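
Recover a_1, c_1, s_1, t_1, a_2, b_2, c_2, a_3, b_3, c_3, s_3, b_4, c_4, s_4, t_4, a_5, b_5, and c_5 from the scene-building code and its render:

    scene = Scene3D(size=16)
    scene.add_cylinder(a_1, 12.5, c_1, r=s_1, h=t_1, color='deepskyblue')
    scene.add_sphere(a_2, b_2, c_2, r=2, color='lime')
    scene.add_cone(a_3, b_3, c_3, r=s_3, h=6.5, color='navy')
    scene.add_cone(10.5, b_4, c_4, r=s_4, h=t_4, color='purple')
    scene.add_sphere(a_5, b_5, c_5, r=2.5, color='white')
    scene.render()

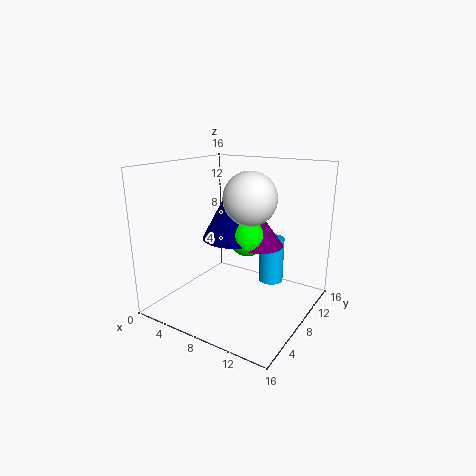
a_1 = 10; c_1 = 1.5; s_1 = 1.5; t_1 = 5.5; a_2 = 9.5; b_2 = 7.5; c_2 = 8.5; a_3 = 7.5; b_3 = 8; c_3 = 8; s_3 = 3.5; b_4 = 8.5; c_4 = 7.5; s_4 = 2.5; t_4 = 3.5; a_5 = 11.5; b_5 = 4.5; c_5 = 13.5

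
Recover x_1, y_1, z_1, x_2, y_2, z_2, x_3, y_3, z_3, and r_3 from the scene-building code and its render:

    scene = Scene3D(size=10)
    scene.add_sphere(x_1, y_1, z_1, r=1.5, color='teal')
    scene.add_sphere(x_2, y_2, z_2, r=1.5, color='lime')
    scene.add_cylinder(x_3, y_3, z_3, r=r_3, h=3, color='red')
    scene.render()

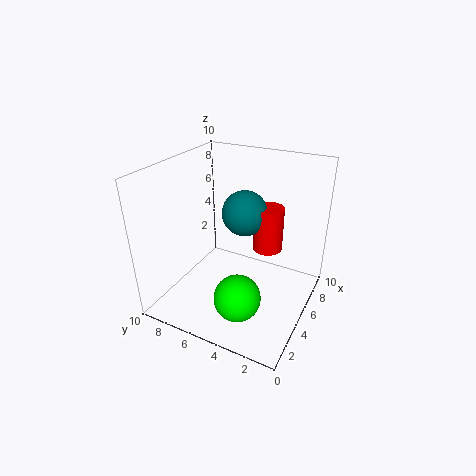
x_1 = 5
y_1 = 4.5
z_1 = 7
x_2 = 2
y_2 = 3.5
z_2 = 2.5
x_3 = 5.5
y_3 = 3
z_3 = 4.5
r_3 = 1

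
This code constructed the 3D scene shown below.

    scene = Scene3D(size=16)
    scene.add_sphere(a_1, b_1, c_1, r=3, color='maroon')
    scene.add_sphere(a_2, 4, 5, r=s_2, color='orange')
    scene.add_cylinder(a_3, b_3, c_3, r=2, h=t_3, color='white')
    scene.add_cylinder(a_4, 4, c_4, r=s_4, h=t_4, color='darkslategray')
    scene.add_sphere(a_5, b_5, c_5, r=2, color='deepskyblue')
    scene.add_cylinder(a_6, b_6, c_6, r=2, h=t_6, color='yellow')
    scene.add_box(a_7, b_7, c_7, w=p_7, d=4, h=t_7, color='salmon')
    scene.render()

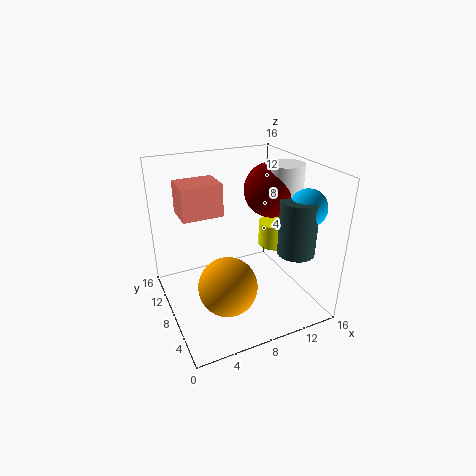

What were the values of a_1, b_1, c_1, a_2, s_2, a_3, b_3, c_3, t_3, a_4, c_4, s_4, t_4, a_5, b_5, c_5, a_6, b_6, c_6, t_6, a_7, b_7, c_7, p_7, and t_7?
a_1 = 12
b_1 = 8
c_1 = 13
a_2 = 5
s_2 = 3
a_3 = 13
b_3 = 7
c_3 = 13
t_3 = 3
a_4 = 13
c_4 = 7
s_4 = 2
t_4 = 6
a_5 = 14
b_5 = 4
c_5 = 12
a_6 = 14
b_6 = 10
c_6 = 5
t_6 = 3
a_7 = 3
b_7 = 12
c_7 = 9
p_7 = 5
t_7 = 4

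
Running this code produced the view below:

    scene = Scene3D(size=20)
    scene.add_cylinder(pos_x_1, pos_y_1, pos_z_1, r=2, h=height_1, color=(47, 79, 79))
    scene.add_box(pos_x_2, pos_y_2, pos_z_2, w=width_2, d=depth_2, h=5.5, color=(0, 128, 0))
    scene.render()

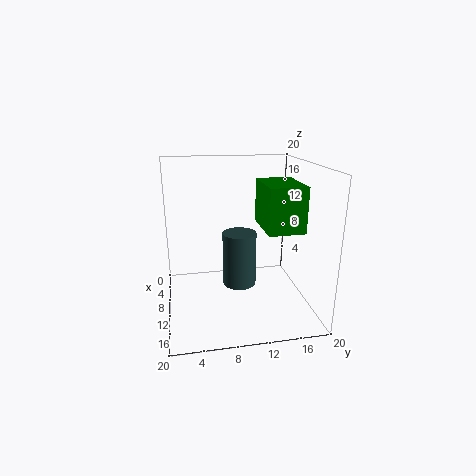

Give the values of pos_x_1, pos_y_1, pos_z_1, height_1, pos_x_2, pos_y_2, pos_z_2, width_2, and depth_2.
pos_x_1 = 16, pos_y_1 = 9, pos_z_1 = 6.5, height_1 = 6.5, pos_x_2 = 11.5, pos_y_2 = 12, pos_z_2 = 13, width_2 = 6.5, depth_2 = 4.5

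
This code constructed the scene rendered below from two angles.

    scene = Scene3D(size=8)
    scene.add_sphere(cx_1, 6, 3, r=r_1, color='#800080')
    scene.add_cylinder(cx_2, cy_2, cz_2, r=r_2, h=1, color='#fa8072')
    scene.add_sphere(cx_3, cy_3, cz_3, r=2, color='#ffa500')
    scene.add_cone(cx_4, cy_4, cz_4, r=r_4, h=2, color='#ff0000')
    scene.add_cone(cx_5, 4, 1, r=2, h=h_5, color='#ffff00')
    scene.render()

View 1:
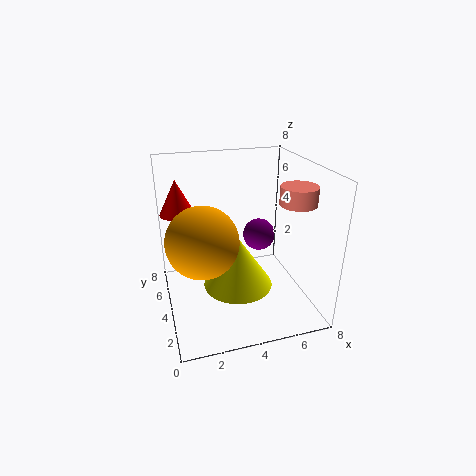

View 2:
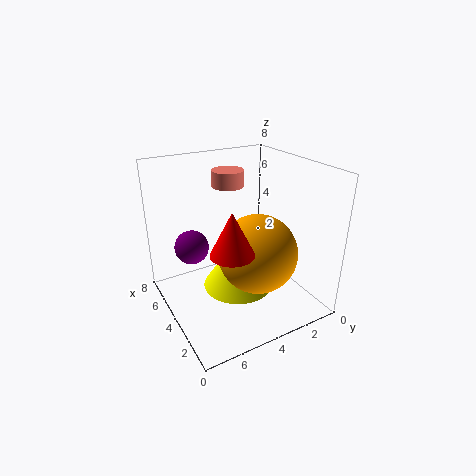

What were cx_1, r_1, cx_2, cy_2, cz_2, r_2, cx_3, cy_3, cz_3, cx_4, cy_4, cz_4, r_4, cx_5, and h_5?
cx_1 = 6; r_1 = 1; cx_2 = 7; cy_2 = 3; cz_2 = 6; r_2 = 1; cx_3 = 2; cy_3 = 4; cz_3 = 4; cx_4 = 1; cy_4 = 6; cz_4 = 5; r_4 = 1; cx_5 = 4; h_5 = 3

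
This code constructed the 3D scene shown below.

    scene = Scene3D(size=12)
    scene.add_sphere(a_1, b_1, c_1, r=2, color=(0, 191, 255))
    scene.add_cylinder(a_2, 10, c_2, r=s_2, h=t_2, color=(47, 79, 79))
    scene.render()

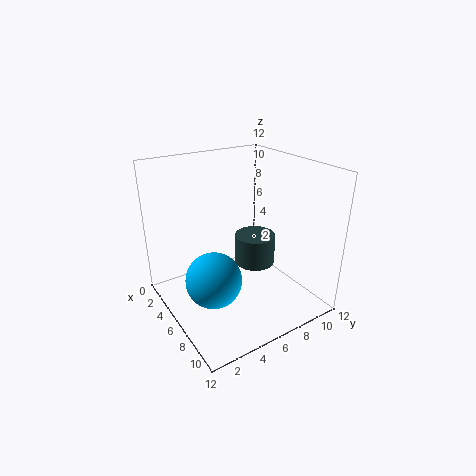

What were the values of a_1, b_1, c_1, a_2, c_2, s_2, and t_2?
a_1 = 9; b_1 = 2; c_1 = 5; a_2 = 3; c_2 = 1; s_2 = 2; t_2 = 3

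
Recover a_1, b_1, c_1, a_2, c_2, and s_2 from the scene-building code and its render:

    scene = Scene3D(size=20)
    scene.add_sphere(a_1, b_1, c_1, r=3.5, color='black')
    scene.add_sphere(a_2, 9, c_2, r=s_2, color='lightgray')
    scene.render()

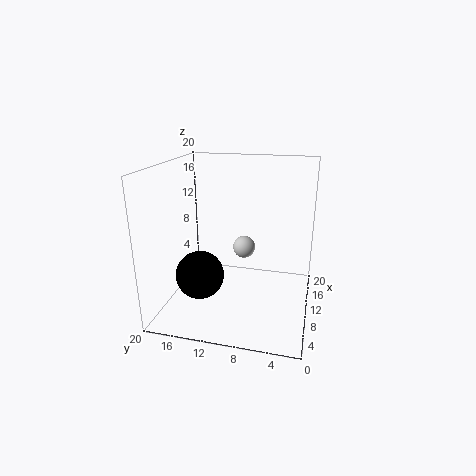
a_1 = 9; b_1 = 15.5; c_1 = 4; a_2 = 9.5; c_2 = 9; s_2 = 1.5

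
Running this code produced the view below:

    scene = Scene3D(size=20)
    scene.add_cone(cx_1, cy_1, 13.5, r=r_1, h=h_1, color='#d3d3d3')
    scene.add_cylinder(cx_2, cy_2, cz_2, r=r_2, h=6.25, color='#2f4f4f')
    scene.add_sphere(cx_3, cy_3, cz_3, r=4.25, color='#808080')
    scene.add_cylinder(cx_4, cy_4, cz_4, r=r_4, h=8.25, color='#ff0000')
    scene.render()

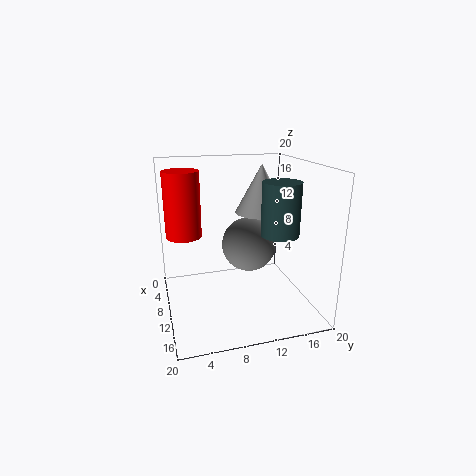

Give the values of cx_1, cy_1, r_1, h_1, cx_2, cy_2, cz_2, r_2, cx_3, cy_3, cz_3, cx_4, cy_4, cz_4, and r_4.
cx_1 = 10; cy_1 = 13.25; r_1 = 3.5; h_1 = 6.5; cx_2 = 17.25; cy_2 = 13; cz_2 = 12.75; r_2 = 2.25; cx_3 = 5; cy_3 = 13.25; cz_3 = 6.75; cx_4 = 11.25; cy_4 = 2.5; cz_4 = 11.5; r_4 = 2.25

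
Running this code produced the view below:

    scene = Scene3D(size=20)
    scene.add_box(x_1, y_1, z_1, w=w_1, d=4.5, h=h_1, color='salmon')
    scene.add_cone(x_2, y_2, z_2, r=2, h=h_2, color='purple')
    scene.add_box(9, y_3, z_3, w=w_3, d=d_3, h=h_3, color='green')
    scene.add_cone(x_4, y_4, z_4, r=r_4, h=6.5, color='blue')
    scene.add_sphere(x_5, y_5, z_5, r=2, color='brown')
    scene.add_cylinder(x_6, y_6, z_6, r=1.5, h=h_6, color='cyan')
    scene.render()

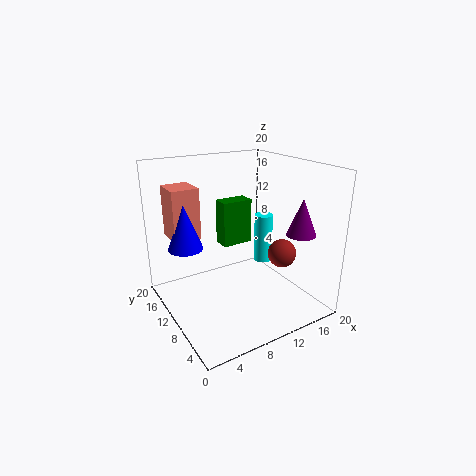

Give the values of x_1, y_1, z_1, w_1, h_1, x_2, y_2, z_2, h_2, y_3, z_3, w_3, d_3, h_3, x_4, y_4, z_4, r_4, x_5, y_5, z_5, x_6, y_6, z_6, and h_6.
x_1 = 2.5; y_1 = 14.5; z_1 = 9; w_1 = 4; h_1 = 7.5; x_2 = 16.5; y_2 = 4.5; z_2 = 11; h_2 = 5; y_3 = 12; z_3 = 8; w_3 = 4.5; d_3 = 2.5; h_3 = 6.5; x_4 = 4; y_4 = 14.5; z_4 = 8; r_4 = 2.5; x_5 = 15.5; y_5 = 7; z_5 = 7.5; x_6 = 18; y_6 = 15; z_6 = 2.5; h_6 = 8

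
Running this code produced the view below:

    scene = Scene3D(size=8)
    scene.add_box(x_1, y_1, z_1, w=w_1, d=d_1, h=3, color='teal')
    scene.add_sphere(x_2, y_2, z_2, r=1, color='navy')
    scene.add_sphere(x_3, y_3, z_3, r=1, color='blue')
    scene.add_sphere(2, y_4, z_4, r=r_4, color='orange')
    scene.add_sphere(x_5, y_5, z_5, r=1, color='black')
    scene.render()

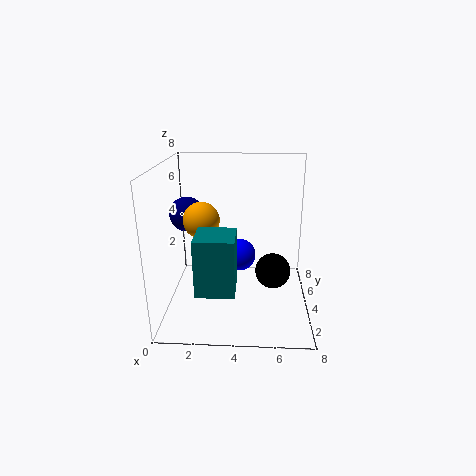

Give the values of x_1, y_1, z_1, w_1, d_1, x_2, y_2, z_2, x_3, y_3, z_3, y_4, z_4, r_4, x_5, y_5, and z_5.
x_1 = 2, y_1 = 1, z_1 = 2, w_1 = 2, d_1 = 2, x_2 = 1, y_2 = 5, z_2 = 5, x_3 = 4, y_3 = 6, z_3 = 2, y_4 = 4, z_4 = 5, r_4 = 1, x_5 = 6, y_5 = 4, z_5 = 2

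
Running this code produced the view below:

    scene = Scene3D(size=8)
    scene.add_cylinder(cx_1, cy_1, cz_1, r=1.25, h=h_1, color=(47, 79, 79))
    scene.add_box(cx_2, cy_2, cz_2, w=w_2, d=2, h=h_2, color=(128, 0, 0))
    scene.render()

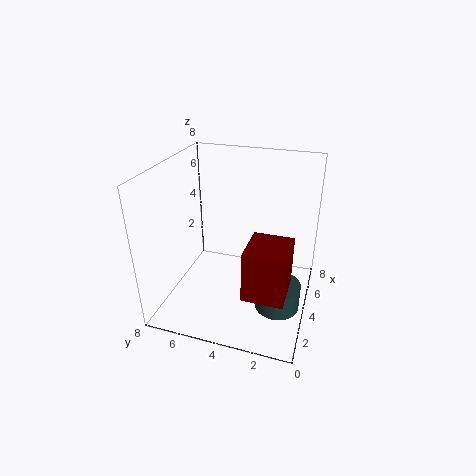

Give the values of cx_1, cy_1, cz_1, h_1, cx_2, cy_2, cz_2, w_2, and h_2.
cx_1 = 3.5, cy_1 = 1.5, cz_1 = 0.25, h_1 = 1.5, cx_2 = 0.5, cy_2 = 0.75, cz_2 = 2.75, w_2 = 2.25, h_2 = 2.5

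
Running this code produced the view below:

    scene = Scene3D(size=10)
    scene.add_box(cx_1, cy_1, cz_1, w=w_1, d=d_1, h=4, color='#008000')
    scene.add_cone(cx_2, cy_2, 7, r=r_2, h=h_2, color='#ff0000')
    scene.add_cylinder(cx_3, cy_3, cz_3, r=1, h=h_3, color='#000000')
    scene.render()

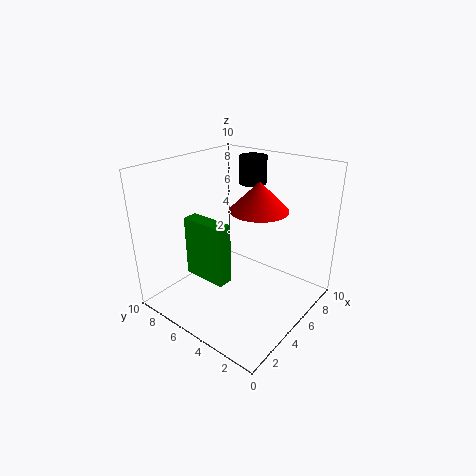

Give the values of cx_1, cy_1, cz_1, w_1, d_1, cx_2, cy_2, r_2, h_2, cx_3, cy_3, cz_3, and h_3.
cx_1 = 2; cy_1 = 4; cz_1 = 3; w_1 = 1; d_1 = 3; cx_2 = 6; cy_2 = 4; r_2 = 2; h_2 = 2; cx_3 = 8; cy_3 = 6; cz_3 = 8; h_3 = 2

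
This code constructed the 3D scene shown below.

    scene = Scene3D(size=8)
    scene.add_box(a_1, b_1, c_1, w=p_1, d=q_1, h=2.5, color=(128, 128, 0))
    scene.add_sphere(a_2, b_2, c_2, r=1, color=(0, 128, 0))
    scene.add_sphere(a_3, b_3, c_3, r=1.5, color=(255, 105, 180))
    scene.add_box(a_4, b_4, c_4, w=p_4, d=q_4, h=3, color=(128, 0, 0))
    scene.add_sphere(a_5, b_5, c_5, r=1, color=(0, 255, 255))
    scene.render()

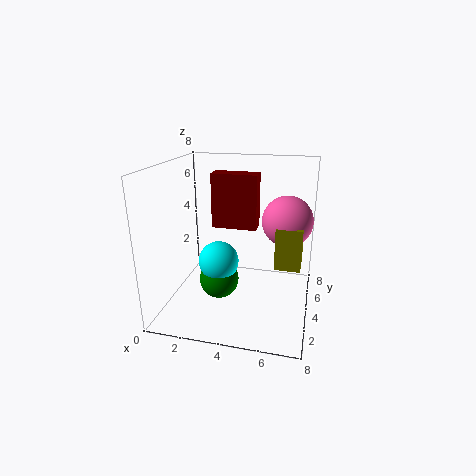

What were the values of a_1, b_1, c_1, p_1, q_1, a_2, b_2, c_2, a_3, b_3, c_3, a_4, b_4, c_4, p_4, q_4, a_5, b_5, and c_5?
a_1 = 6, b_1 = 4.5, c_1 = 2, p_1 = 1.5, q_1 = 2, a_2 = 3.5, b_2 = 2, c_2 = 2.5, a_3 = 6.5, b_3 = 6, c_3 = 4.5, a_4 = 2.5, b_4 = 4, c_4 = 4.5, p_4 = 2.5, q_4 = 1, a_5 = 3.5, b_5 = 2, c_5 = 3.5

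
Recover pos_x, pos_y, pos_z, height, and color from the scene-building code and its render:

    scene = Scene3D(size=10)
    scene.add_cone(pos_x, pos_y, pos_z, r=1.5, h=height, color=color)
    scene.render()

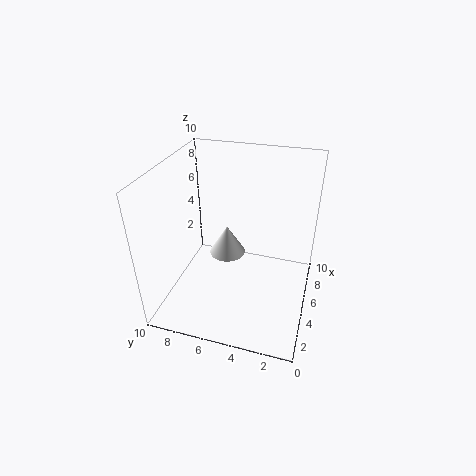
pos_x = 8.5; pos_y = 7; pos_z = 1; height = 2.5; color = 'white'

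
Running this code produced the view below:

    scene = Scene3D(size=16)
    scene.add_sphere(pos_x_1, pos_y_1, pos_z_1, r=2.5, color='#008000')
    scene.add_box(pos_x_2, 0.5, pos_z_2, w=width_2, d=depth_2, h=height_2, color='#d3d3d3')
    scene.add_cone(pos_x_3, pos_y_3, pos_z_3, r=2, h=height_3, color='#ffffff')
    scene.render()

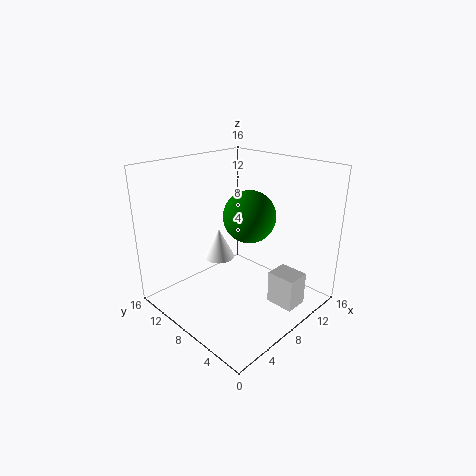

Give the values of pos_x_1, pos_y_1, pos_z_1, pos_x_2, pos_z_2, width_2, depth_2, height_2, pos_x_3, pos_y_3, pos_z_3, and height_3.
pos_x_1 = 6, pos_y_1 = 4.5, pos_z_1 = 12, pos_x_2 = 8, pos_z_2 = 2, width_2 = 2.5, depth_2 = 3, height_2 = 3.5, pos_x_3 = 10.5, pos_y_3 = 14, pos_z_3 = 2.5, height_3 = 4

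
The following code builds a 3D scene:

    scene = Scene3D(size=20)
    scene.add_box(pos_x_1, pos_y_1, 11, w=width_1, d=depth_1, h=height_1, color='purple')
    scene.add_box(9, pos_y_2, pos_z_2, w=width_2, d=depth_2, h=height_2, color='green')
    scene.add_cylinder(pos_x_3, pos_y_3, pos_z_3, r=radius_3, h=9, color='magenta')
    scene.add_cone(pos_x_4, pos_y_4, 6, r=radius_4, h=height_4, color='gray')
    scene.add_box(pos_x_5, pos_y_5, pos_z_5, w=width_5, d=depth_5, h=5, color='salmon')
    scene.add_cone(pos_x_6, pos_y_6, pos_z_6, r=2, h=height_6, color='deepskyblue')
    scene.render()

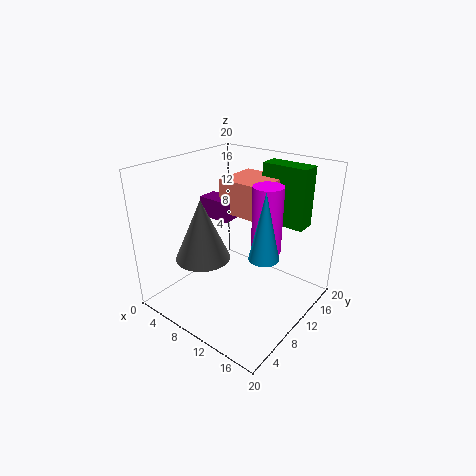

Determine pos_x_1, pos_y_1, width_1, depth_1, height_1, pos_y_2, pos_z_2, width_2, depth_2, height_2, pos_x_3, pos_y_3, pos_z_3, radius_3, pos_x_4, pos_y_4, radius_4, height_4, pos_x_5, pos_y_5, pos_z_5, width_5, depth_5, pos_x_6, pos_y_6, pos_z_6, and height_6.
pos_x_1 = 2
pos_y_1 = 11
width_1 = 5
depth_1 = 3
height_1 = 3
pos_y_2 = 17
pos_z_2 = 10
width_2 = 7
depth_2 = 3
height_2 = 9
pos_x_3 = 14
pos_y_3 = 11
pos_z_3 = 9
radius_3 = 2
pos_x_4 = 5
pos_y_4 = 8
radius_4 = 4
height_4 = 9
pos_x_5 = 5
pos_y_5 = 12
pos_z_5 = 12
width_5 = 7
depth_5 = 7
pos_x_6 = 15
pos_y_6 = 9
pos_z_6 = 9
height_6 = 9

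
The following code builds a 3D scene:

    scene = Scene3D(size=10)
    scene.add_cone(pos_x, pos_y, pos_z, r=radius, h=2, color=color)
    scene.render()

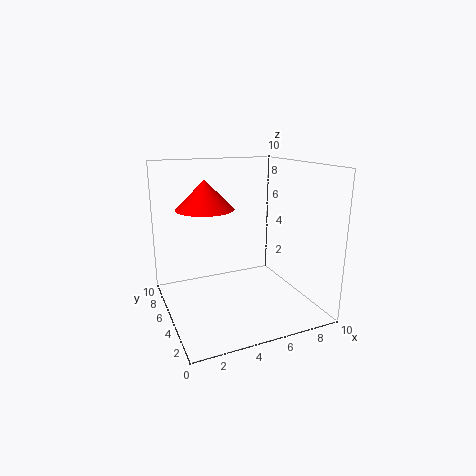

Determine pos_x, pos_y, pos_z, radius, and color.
pos_x = 3; pos_y = 6; pos_z = 7; radius = 2; color = 'red'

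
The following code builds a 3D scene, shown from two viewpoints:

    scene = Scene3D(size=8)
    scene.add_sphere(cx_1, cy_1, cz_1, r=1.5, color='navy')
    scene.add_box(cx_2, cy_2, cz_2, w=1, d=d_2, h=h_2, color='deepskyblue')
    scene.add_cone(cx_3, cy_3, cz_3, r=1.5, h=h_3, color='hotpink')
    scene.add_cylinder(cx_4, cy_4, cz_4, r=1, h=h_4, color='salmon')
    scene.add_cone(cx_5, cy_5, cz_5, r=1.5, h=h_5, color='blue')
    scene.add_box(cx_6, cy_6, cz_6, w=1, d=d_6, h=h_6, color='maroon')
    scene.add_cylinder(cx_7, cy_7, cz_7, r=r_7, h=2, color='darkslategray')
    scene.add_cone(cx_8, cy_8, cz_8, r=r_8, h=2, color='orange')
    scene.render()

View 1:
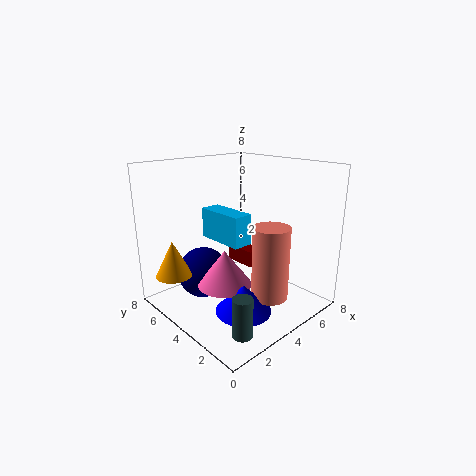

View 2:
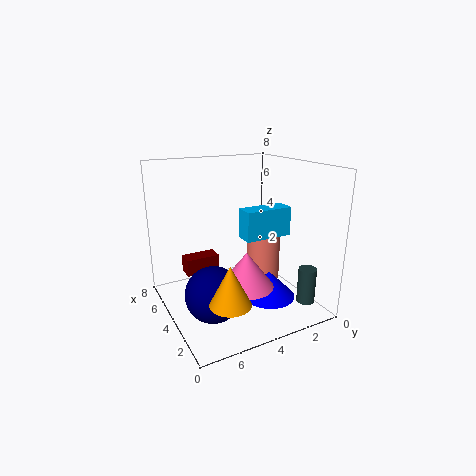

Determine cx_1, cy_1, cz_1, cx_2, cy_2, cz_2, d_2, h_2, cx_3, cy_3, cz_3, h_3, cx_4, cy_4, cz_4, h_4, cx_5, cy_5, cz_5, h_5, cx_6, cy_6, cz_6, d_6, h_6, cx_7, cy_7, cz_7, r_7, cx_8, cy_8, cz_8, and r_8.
cx_1 = 3; cy_1 = 6; cz_1 = 1.5; cx_2 = 2; cy_2 = 2; cz_2 = 4.5; d_2 = 2.5; h_2 = 1.5; cx_3 = 3; cy_3 = 4; cz_3 = 1.5; h_3 = 2; cx_4 = 4.5; cy_4 = 2; cz_4 = 1; h_4 = 4; cx_5 = 3; cy_5 = 2.5; cz_5 = 0.5; h_5 = 1.5; cx_6 = 5.5; cy_6 = 4.5; cz_6 = 1.5; d_6 = 2; h_6 = 1; cx_7 = 1.5; cy_7 = 1; cz_7 = 0.5; r_7 = 0.5; cx_8 = 1; cy_8 = 6; cz_8 = 2; r_8 = 1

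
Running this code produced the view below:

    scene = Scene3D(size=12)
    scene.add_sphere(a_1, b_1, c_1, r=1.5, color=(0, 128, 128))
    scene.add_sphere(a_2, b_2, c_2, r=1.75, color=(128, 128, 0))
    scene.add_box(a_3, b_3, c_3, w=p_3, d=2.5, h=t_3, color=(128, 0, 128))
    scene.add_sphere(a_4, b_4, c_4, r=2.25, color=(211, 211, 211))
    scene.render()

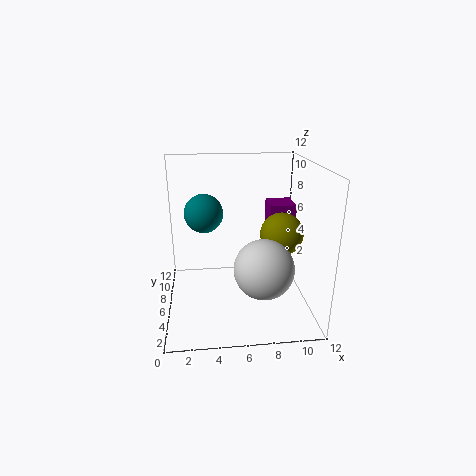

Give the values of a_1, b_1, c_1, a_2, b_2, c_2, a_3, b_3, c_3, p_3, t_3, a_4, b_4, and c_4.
a_1 = 3.25; b_1 = 5.25; c_1 = 8.5; a_2 = 9.5; b_2 = 5.25; c_2 = 6.5; a_3 = 9; b_3 = 7.25; c_3 = 6; p_3 = 2.25; t_3 = 2.25; a_4 = 7.5; b_4 = 2.25; c_4 = 5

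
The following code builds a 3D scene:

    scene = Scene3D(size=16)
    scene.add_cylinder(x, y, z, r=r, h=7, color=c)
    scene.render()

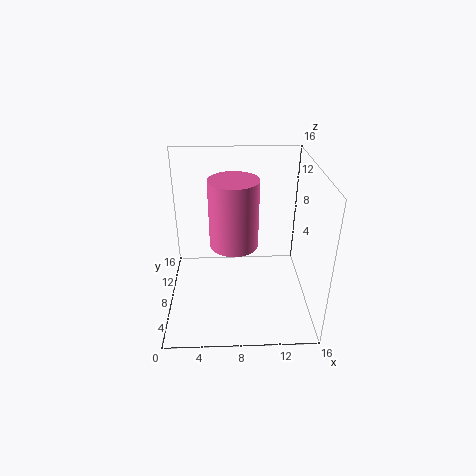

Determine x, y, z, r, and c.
x = 7.5, y = 6, z = 8.5, r = 2.5, c = 'hotpink'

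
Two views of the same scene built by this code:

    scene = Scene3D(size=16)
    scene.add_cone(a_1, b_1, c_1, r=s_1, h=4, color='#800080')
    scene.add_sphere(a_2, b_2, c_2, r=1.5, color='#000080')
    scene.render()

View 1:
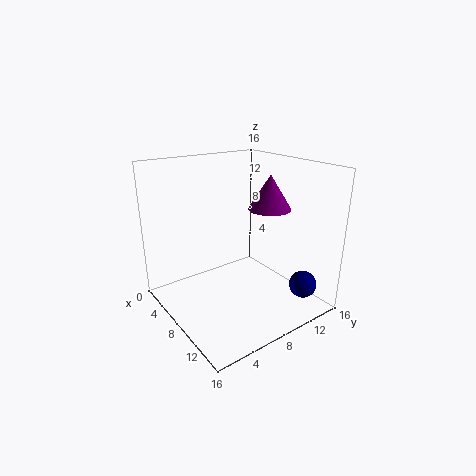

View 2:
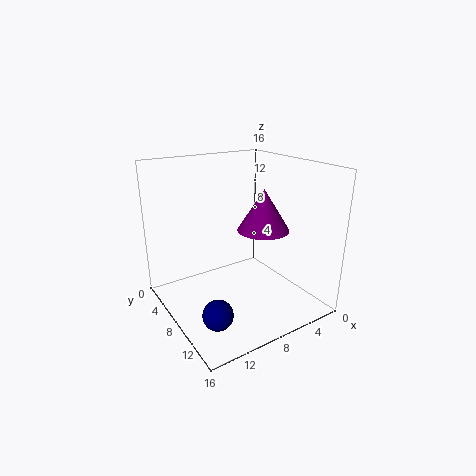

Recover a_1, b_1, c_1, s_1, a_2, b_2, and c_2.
a_1 = 8, b_1 = 12.5, c_1 = 10.5, s_1 = 2.5, a_2 = 13.5, b_2 = 13, c_2 = 3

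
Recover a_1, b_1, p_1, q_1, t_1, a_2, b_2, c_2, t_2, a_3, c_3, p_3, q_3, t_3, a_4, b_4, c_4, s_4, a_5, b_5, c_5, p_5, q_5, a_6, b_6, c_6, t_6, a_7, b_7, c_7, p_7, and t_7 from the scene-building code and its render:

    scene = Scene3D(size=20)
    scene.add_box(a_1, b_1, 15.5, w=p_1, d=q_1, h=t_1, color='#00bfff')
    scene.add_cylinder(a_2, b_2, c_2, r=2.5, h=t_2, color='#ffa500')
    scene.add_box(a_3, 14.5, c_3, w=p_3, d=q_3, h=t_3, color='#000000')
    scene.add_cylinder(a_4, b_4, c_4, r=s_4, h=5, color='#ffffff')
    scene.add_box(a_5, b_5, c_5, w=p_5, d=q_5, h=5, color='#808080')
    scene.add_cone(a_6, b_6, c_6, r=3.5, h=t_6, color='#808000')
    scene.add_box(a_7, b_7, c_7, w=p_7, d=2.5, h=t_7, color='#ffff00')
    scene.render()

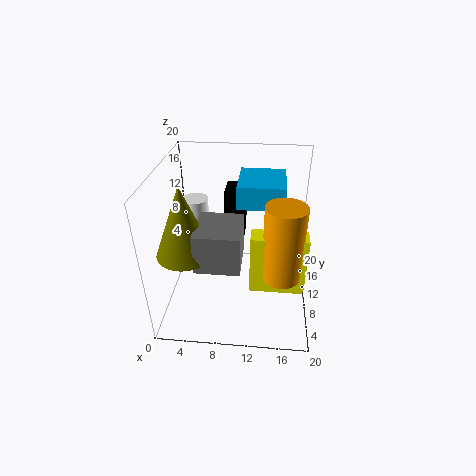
a_1 = 10
b_1 = 8
p_1 = 6
q_1 = 6.5
t_1 = 3
a_2 = 16
b_2 = 5.5
c_2 = 7.5
t_2 = 10
a_3 = 7.5
c_3 = 7
p_3 = 3
q_3 = 4.5
t_3 = 7.5
a_4 = 2.5
b_4 = 17.5
c_4 = 7
s_4 = 2
a_5 = 5.5
b_5 = 2
c_5 = 10
p_5 = 5.5
q_5 = 6
a_6 = 4
b_6 = 4.5
c_6 = 11
t_6 = 9
a_7 = 12
b_7 = 4.5
c_7 = 5.5
p_7 = 7
t_7 = 8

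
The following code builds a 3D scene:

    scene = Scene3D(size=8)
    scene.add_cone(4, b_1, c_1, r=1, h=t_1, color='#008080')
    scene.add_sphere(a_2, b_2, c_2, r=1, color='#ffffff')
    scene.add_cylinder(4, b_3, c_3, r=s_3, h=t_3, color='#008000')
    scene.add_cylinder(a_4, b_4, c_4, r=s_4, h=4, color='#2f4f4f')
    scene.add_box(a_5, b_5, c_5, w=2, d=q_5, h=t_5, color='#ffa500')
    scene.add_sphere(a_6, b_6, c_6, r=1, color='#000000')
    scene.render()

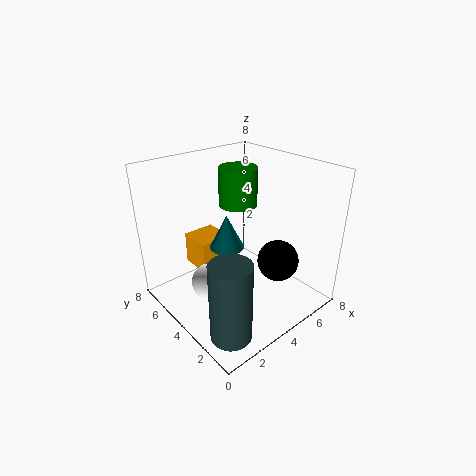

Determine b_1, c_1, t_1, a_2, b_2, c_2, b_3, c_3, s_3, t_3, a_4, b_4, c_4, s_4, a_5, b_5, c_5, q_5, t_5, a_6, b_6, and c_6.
b_1 = 5
c_1 = 3
t_1 = 2
a_2 = 2
b_2 = 4
c_2 = 2
b_3 = 4
c_3 = 6
s_3 = 1
t_3 = 2
a_4 = 1
b_4 = 1
c_4 = 1
s_4 = 1
a_5 = 3
b_5 = 6
c_5 = 1
q_5 = 2
t_5 = 2
a_6 = 4
b_6 = 1
c_6 = 4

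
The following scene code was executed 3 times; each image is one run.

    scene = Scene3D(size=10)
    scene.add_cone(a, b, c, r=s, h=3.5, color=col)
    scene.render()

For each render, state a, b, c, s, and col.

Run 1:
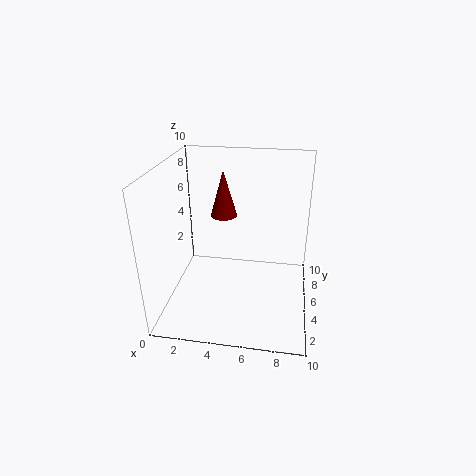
a = 3.5
b = 7.5
c = 5.5
s = 1
col = 'maroon'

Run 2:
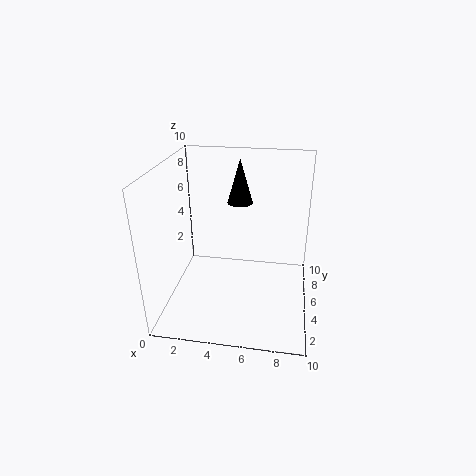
a = 4.5
b = 9
c = 6
s = 1
col = 'black'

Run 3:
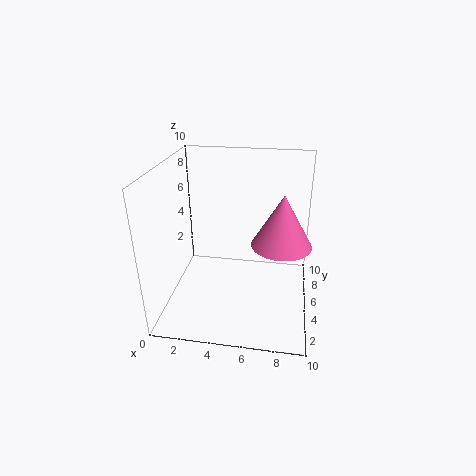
a = 8
b = 4.5
c = 5
s = 2
col = 'hotpink'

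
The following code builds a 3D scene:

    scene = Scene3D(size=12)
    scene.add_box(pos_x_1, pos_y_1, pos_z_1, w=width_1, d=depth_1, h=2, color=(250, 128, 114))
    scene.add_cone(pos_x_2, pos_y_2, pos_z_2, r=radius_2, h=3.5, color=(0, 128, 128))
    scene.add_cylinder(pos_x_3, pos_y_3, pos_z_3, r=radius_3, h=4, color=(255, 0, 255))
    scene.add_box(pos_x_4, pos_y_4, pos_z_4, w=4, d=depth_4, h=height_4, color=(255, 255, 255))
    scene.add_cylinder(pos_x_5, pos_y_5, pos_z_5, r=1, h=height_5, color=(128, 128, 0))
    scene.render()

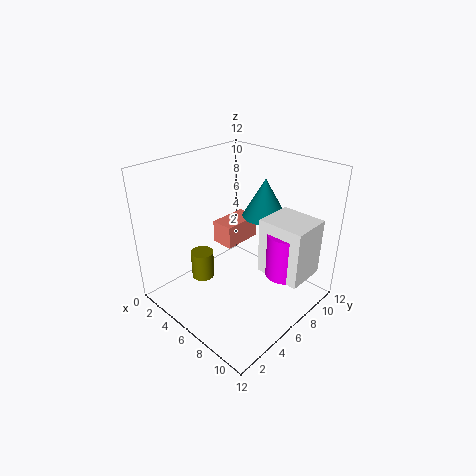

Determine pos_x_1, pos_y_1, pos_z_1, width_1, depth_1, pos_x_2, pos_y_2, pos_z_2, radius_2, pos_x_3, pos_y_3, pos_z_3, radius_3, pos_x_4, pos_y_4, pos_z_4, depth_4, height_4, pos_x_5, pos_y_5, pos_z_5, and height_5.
pos_x_1 = 3; pos_y_1 = 6; pos_z_1 = 4.5; width_1 = 2; depth_1 = 3.5; pos_x_2 = 5.5; pos_y_2 = 10; pos_z_2 = 6.5; radius_2 = 2; pos_x_3 = 9; pos_y_3 = 8.5; pos_z_3 = 2.5; radius_3 = 1.5; pos_x_4 = 7; pos_y_4 = 7.5; pos_z_4 = 2.5; depth_4 = 3.5; height_4 = 5; pos_x_5 = 3; pos_y_5 = 4.5; pos_z_5 = 1.5; height_5 = 2.5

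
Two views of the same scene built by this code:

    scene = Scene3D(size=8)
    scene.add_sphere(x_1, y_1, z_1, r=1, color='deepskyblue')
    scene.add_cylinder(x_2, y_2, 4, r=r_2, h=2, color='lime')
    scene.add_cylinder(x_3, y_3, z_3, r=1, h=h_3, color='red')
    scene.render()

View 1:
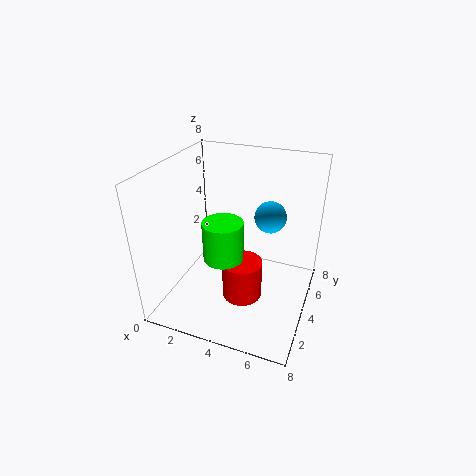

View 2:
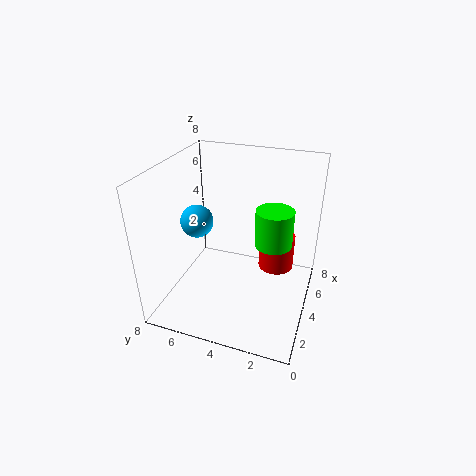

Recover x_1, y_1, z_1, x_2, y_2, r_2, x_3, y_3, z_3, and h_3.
x_1 = 5
y_1 = 7
z_1 = 4
x_2 = 4
y_2 = 2
r_2 = 1
x_3 = 5
y_3 = 2
z_3 = 2
h_3 = 2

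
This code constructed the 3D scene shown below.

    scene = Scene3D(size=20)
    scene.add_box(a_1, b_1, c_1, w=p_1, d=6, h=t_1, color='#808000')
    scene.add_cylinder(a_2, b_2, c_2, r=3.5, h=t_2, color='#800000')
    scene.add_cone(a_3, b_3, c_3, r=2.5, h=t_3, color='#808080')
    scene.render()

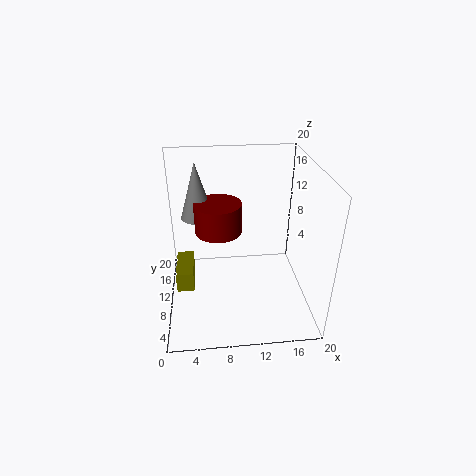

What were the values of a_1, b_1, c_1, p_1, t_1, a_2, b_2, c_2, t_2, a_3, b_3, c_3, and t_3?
a_1 = 1; b_1 = 9; c_1 = 2; p_1 = 2.5; t_1 = 3; a_2 = 7.5; b_2 = 14; c_2 = 9; t_2 = 4.5; a_3 = 4.5; b_3 = 16; c_3 = 10.5; t_3 = 8.5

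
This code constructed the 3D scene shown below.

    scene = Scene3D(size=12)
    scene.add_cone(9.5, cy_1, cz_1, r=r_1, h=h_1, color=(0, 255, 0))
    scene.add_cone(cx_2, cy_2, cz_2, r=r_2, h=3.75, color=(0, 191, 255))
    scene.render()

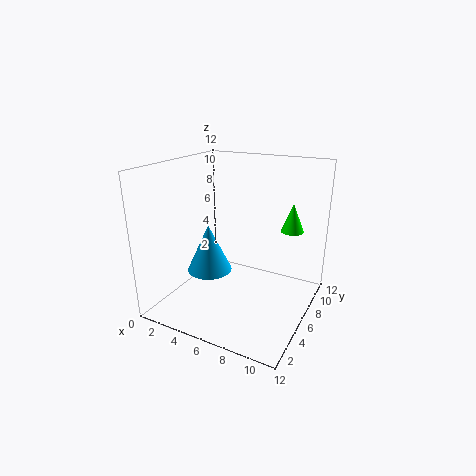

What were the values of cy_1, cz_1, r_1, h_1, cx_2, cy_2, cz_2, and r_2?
cy_1 = 9.5
cz_1 = 6
r_1 = 1
h_1 = 2.5
cx_2 = 4.75
cy_2 = 3.5
cz_2 = 4
r_2 = 1.75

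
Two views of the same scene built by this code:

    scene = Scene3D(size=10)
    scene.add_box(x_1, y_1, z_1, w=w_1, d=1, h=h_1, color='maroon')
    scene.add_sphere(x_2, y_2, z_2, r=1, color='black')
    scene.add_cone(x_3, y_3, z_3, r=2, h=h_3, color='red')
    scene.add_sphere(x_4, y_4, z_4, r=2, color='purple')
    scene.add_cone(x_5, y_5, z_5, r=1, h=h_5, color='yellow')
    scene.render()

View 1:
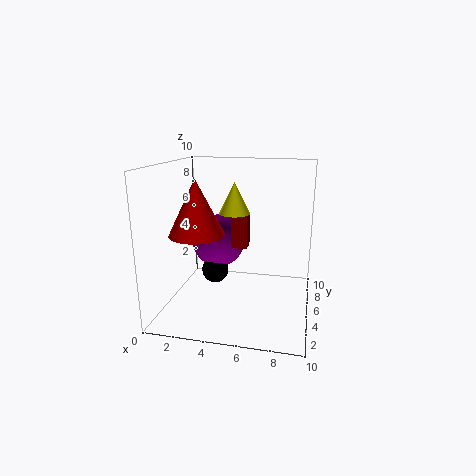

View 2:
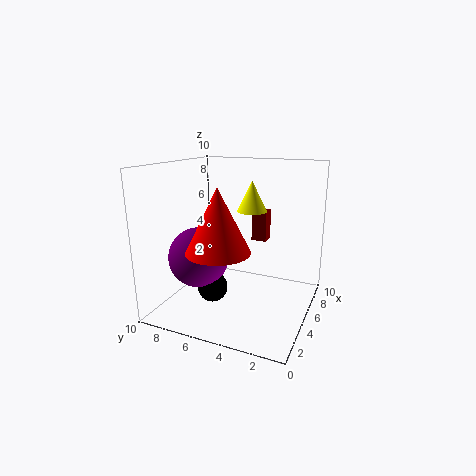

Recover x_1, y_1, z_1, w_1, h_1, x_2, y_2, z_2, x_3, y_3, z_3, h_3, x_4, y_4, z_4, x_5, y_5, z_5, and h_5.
x_1 = 5, y_1 = 3, z_1 = 5, w_1 = 1, h_1 = 2, x_2 = 3, y_2 = 6, z_2 = 2, x_3 = 2, y_3 = 5, z_3 = 5, h_3 = 4, x_4 = 3, y_4 = 7, z_4 = 4, x_5 = 5, y_5 = 4, z_5 = 7, h_5 = 2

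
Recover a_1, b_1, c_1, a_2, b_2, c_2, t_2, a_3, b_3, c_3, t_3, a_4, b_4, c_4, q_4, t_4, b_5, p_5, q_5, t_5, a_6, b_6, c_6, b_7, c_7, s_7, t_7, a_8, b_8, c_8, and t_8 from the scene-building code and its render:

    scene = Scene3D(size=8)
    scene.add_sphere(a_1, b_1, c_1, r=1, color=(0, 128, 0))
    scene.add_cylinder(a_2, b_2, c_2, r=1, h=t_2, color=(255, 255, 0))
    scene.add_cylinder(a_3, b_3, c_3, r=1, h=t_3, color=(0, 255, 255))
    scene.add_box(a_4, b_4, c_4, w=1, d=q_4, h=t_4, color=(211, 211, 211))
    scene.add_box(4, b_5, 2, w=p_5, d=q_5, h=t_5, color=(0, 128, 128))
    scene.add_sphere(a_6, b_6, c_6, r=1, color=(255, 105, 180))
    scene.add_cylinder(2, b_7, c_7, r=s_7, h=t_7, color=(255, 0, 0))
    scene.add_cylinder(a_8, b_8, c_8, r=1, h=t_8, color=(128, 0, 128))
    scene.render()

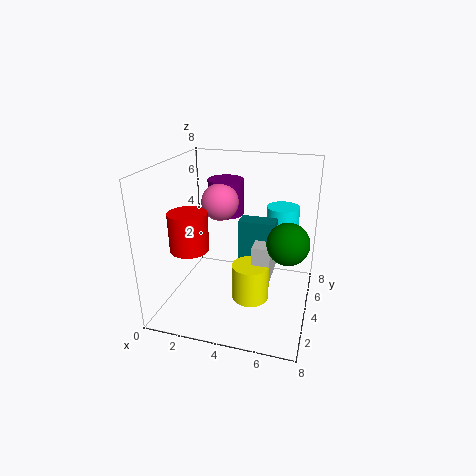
a_1 = 7; b_1 = 2; c_1 = 5; a_2 = 5; b_2 = 3; c_2 = 1; t_2 = 2; a_3 = 6; b_3 = 7; c_3 = 2; t_3 = 3; a_4 = 5; b_4 = 3; c_4 = 2; q_4 = 3; t_4 = 2; b_5 = 4; p_5 = 2; q_5 = 1; t_5 = 3; a_6 = 3; b_6 = 4; c_6 = 6; b_7 = 2; c_7 = 4; s_7 = 1; t_7 = 2; a_8 = 3; b_8 = 5; c_8 = 5; t_8 = 2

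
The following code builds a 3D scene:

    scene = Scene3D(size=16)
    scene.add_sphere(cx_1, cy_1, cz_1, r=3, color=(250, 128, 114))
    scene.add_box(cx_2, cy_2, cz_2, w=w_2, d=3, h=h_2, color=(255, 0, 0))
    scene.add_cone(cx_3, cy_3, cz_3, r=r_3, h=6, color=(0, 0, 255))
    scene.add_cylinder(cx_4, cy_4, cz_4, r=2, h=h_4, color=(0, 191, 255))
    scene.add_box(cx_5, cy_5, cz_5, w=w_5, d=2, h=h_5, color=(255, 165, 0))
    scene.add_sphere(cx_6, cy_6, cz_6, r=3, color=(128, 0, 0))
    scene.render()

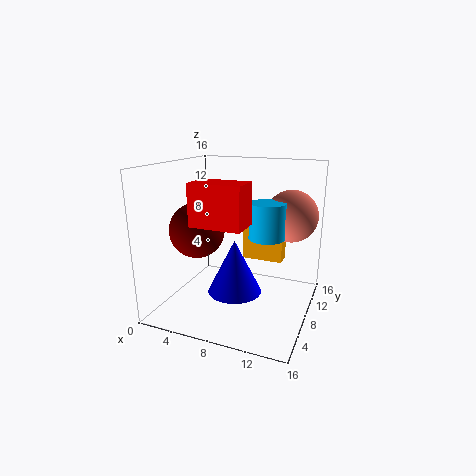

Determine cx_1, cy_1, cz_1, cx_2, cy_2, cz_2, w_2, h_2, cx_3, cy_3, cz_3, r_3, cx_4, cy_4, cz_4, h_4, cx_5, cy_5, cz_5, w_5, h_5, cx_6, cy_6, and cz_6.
cx_1 = 13; cy_1 = 12; cz_1 = 10; cx_2 = 6; cy_2 = 1; cz_2 = 11; w_2 = 5; h_2 = 4; cx_3 = 8; cy_3 = 7; cz_3 = 2; r_3 = 3; cx_4 = 11; cy_4 = 9; cz_4 = 8; h_4 = 4; cx_5 = 7; cy_5 = 12; cz_5 = 4; w_5 = 5; h_5 = 4; cx_6 = 4; cy_6 = 6; cz_6 = 9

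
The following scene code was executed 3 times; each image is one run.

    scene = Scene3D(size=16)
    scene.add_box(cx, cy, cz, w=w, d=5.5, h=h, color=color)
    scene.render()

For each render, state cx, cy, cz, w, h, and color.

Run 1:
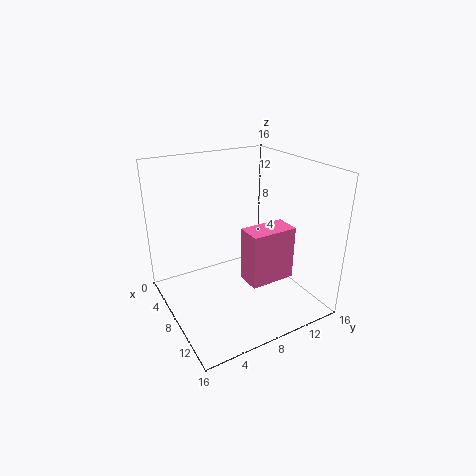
cx = 7; cy = 9; cz = 2; w = 3; h = 6.5; color = 'hotpink'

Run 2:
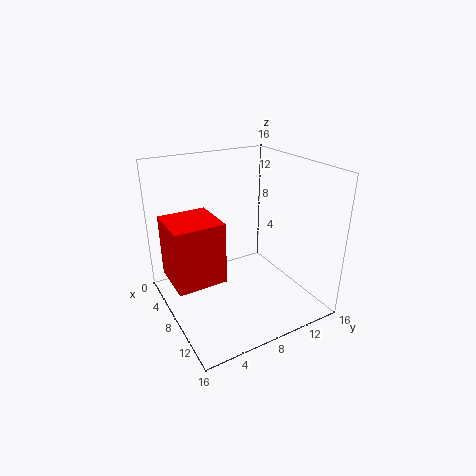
cx = 3.5; cy = 0.5; cz = 3.5; w = 5.5; h = 7; color = 'red'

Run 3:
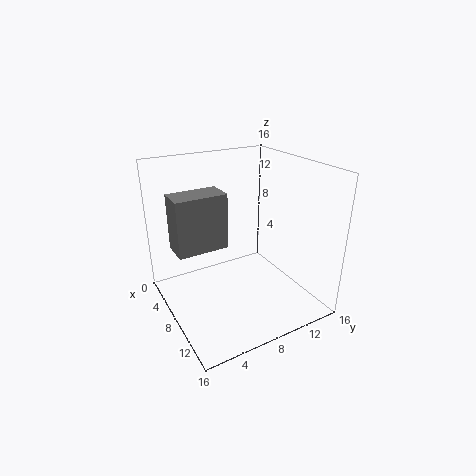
cx = 5.5; cy = 1; cz = 7.5; w = 3; h = 6; color = 'gray'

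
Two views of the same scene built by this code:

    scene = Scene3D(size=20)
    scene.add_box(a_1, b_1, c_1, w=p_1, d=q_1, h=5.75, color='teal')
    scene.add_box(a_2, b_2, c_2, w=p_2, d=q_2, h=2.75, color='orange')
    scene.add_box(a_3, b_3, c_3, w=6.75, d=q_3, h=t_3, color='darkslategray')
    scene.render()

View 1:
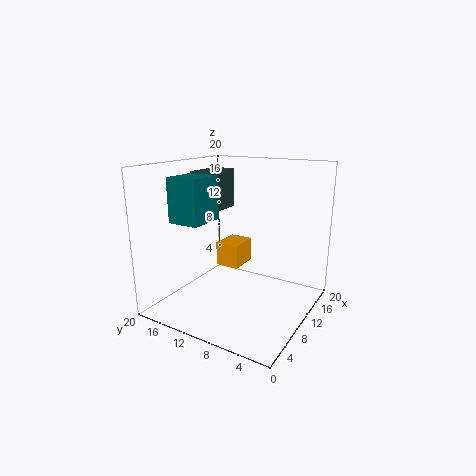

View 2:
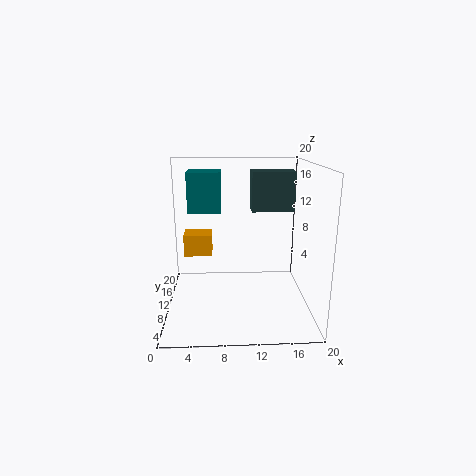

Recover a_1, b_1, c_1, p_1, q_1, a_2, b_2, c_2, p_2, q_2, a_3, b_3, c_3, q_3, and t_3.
a_1 = 3; b_1 = 11.75; c_1 = 13; p_1 = 4.75; q_1 = 4.25; a_2 = 3; b_2 = 6; c_2 = 9; p_2 = 3.5; q_2 = 2.75; a_3 = 12.5; b_3 = 16.25; c_3 = 12; q_3 = 3.75; t_3 = 6.25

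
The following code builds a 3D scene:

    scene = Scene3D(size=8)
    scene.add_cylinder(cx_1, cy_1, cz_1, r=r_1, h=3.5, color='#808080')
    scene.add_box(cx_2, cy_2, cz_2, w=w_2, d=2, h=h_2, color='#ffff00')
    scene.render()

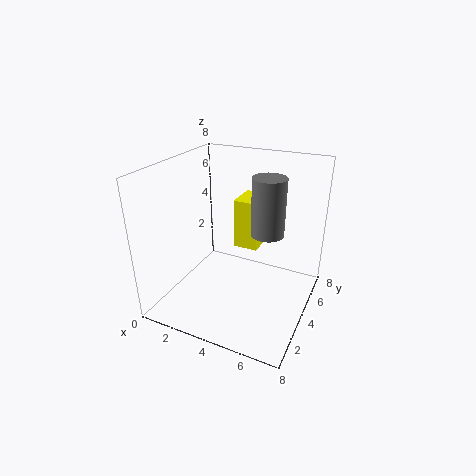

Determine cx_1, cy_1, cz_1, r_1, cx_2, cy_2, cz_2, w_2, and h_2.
cx_1 = 5, cy_1 = 6, cz_1 = 3.5, r_1 = 1, cx_2 = 3, cy_2 = 5.5, cz_2 = 2.5, w_2 = 1.5, h_2 = 3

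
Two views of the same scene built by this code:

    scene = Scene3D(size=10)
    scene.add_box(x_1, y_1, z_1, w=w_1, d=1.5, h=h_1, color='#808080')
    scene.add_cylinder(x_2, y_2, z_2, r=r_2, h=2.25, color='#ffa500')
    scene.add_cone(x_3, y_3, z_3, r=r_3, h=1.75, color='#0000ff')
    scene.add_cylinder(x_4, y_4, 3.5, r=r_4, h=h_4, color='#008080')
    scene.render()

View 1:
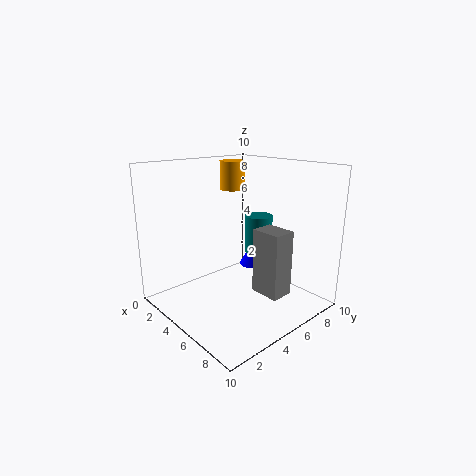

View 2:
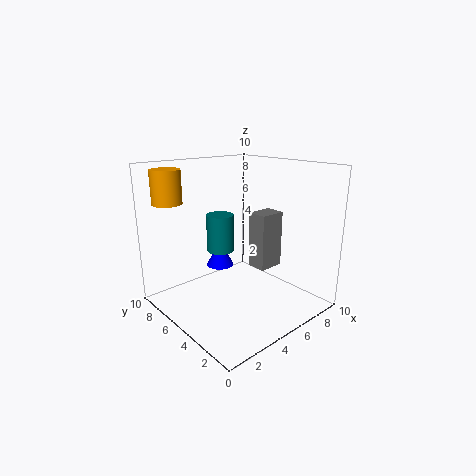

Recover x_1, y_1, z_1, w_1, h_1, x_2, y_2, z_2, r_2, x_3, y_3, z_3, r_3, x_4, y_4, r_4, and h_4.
x_1 = 7; y_1 = 4.5; z_1 = 2; w_1 = 2; h_1 = 4.25; x_2 = 1.25; y_2 = 7.75; z_2 = 7.5; r_2 = 1; x_3 = 4.75; y_3 = 6.75; z_3 = 2.5; r_3 = 1; x_4 = 5; y_4 = 7; r_4 = 1; h_4 = 2.75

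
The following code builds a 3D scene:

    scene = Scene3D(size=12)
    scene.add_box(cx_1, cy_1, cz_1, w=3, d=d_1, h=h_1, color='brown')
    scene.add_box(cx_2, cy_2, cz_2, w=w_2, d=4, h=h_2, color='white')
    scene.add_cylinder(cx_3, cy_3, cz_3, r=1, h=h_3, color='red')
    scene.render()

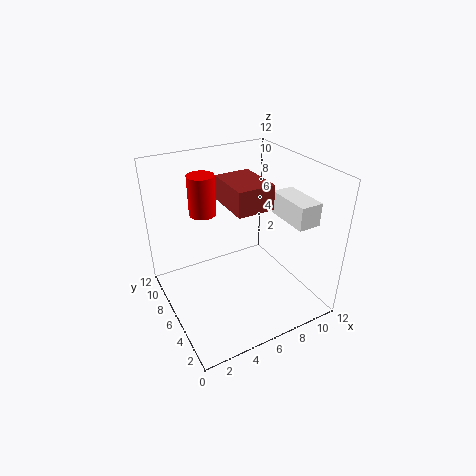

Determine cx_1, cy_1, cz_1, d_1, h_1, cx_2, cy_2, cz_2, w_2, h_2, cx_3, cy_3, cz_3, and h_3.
cx_1 = 5, cy_1 = 4, cz_1 = 9, d_1 = 4, h_1 = 2, cx_2 = 10, cy_2 = 3, cz_2 = 7, w_2 = 2, h_2 = 2, cx_3 = 3, cy_3 = 6, cz_3 = 9, h_3 = 3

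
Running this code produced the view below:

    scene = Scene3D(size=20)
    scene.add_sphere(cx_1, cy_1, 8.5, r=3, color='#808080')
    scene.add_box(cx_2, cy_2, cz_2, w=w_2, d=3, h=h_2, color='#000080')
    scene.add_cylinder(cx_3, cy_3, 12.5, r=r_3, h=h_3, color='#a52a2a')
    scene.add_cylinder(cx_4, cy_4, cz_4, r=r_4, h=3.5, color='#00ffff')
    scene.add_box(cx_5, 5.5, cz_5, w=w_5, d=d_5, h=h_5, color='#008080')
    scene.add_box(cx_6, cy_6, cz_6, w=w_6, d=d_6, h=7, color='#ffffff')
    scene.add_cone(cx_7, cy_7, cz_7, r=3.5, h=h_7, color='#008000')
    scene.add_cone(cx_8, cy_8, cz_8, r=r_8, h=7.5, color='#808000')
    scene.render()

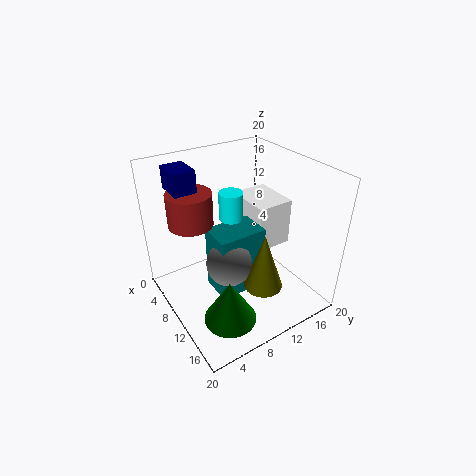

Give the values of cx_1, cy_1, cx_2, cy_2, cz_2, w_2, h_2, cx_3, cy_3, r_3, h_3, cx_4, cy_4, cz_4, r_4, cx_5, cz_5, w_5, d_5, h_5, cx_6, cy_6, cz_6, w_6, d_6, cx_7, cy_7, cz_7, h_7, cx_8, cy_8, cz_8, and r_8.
cx_1 = 12.5, cy_1 = 7, cx_2 = 3.5, cy_2 = 2.5, cz_2 = 17, w_2 = 4, h_2 = 3, cx_3 = 7, cy_3 = 4.5, r_3 = 3, h_3 = 4.5, cx_4 = 11.5, cy_4 = 8, cz_4 = 14.5, r_4 = 1.5, cx_5 = 9, cz_5 = 3.5, w_5 = 4.5, d_5 = 6.5, h_5 = 9, cx_6 = 3.5, cy_6 = 13.5, cz_6 = 6.5, w_6 = 7, d_6 = 5.5, cx_7 = 15, cy_7 = 5.5, cz_7 = 1.5, h_7 = 6, cx_8 = 16, cy_8 = 10, cz_8 = 6, r_8 = 2.5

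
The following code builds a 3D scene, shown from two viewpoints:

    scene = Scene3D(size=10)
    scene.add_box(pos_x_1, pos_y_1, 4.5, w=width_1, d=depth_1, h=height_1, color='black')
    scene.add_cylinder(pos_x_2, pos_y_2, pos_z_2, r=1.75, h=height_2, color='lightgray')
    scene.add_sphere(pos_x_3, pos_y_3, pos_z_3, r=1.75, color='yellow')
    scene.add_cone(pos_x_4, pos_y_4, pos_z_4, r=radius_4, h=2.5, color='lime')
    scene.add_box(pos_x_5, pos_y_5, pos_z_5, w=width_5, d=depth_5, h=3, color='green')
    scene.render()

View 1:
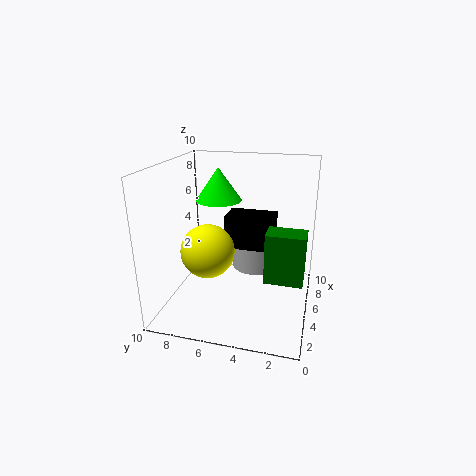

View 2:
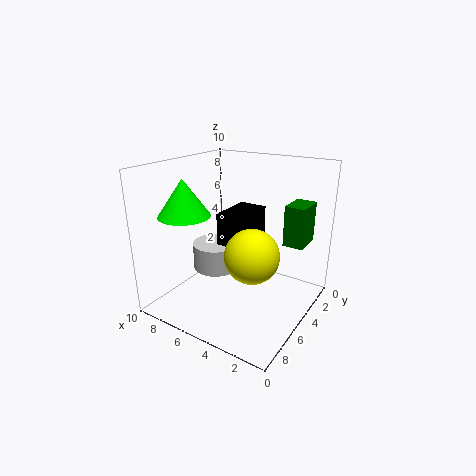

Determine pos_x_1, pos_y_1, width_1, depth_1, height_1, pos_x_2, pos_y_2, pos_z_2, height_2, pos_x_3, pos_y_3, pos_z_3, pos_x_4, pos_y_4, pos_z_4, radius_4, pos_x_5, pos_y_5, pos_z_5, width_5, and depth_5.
pos_x_1 = 4.25; pos_y_1 = 2.5; width_1 = 2; depth_1 = 3.25; height_1 = 2.25; pos_x_2 = 7.5; pos_y_2 = 4.25; pos_z_2 = 1.75; height_2 = 2; pos_x_3 = 3; pos_y_3 = 6.5; pos_z_3 = 4.75; pos_x_4 = 7.75; pos_y_4 = 7.25; pos_z_4 = 6.75; radius_4 = 1.75; pos_x_5 = 1.25; pos_y_5 = 0.25; pos_z_5 = 4; width_5 = 1.5; depth_5 = 2.25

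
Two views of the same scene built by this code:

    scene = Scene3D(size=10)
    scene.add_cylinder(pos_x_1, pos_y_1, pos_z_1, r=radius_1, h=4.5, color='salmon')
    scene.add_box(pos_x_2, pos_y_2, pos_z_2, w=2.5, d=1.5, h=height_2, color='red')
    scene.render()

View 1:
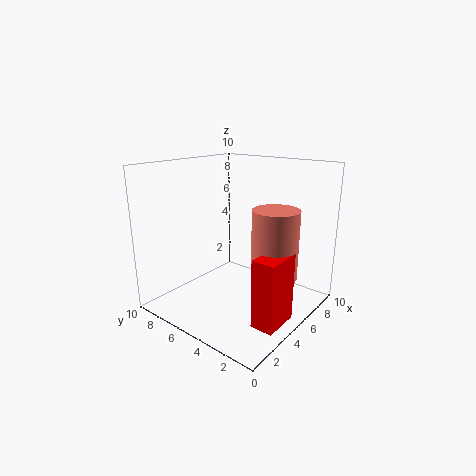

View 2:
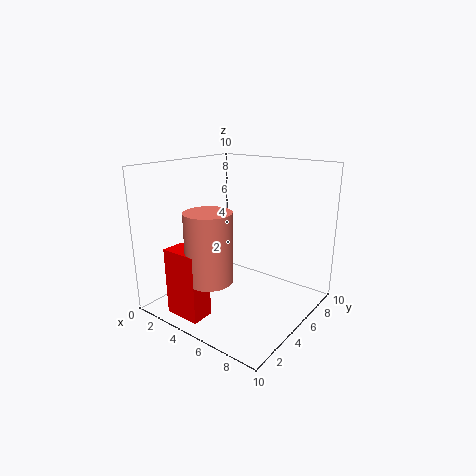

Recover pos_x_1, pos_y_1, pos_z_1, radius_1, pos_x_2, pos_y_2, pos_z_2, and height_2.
pos_x_1 = 5, pos_y_1 = 2, pos_z_1 = 3, radius_1 = 1.5, pos_x_2 = 2.5, pos_y_2 = 0.5, pos_z_2 = 0.5, height_2 = 4.5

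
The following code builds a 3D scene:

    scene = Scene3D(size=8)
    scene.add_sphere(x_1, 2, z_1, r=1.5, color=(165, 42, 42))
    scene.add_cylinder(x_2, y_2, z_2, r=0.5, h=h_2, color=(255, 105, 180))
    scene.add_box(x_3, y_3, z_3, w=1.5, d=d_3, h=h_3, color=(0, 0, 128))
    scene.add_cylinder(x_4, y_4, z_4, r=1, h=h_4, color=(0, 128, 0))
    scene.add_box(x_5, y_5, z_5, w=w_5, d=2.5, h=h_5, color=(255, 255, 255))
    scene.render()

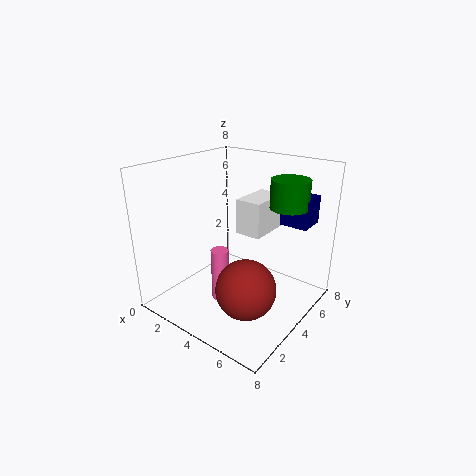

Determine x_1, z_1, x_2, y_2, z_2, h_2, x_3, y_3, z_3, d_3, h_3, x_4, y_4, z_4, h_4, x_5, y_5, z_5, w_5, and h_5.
x_1 = 6; z_1 = 2.5; x_2 = 3.5; y_2 = 3; z_2 = 0.5; h_2 = 3; x_3 = 6; y_3 = 5; z_3 = 5; d_3 = 1.5; h_3 = 1.5; x_4 = 6.5; y_4 = 5; z_4 = 6; h_4 = 1.5; x_5 = 3.5; y_5 = 4.5; z_5 = 4; w_5 = 1.5; h_5 = 2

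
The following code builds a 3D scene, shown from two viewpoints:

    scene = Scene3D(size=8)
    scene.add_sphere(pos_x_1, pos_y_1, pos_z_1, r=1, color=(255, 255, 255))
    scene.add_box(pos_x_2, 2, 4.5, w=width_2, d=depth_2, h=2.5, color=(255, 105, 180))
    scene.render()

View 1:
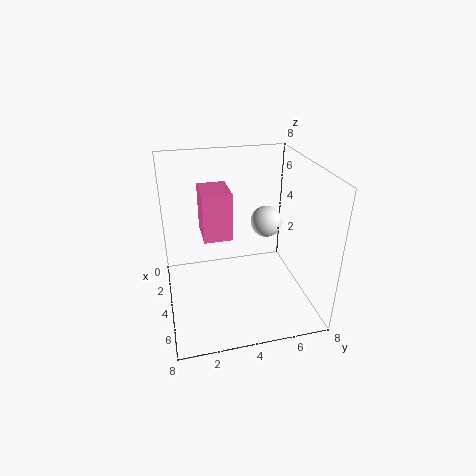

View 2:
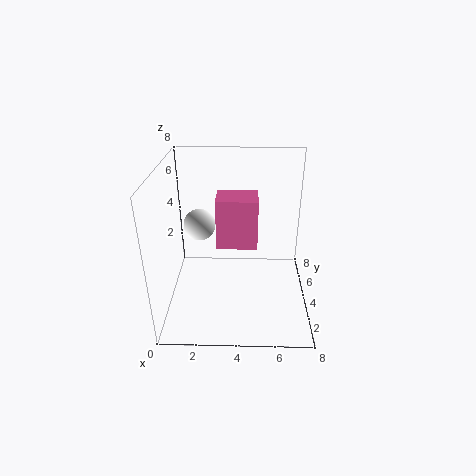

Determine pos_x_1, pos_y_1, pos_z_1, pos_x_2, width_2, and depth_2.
pos_x_1 = 1.5, pos_y_1 = 6.5, pos_z_1 = 3.5, pos_x_2 = 3, width_2 = 2, depth_2 = 1.5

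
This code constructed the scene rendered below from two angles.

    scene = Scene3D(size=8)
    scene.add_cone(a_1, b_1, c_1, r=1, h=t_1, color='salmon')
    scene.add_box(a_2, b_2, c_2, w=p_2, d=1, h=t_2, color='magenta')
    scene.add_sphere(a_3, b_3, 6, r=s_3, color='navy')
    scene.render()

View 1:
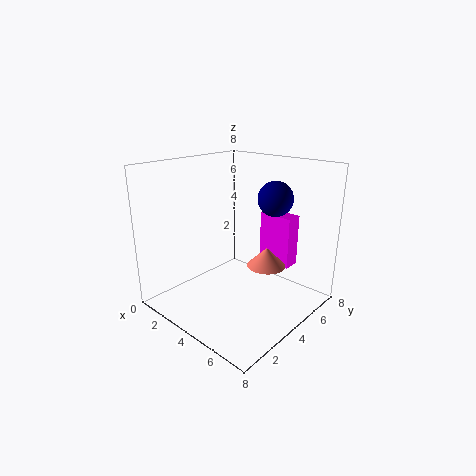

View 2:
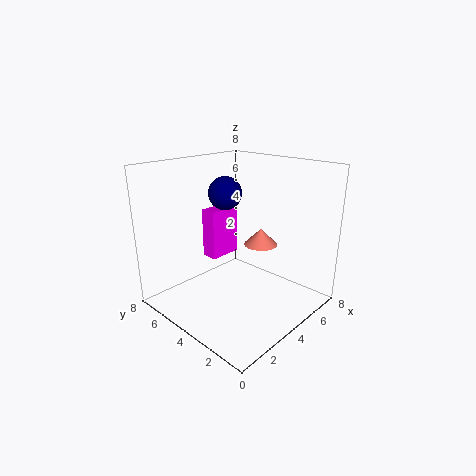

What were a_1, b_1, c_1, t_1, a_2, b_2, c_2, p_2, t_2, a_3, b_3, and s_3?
a_1 = 6
b_1 = 4
c_1 = 3
t_1 = 1
a_2 = 4
b_2 = 6
c_2 = 2
p_2 = 2
t_2 = 3
a_3 = 5
b_3 = 6
s_3 = 1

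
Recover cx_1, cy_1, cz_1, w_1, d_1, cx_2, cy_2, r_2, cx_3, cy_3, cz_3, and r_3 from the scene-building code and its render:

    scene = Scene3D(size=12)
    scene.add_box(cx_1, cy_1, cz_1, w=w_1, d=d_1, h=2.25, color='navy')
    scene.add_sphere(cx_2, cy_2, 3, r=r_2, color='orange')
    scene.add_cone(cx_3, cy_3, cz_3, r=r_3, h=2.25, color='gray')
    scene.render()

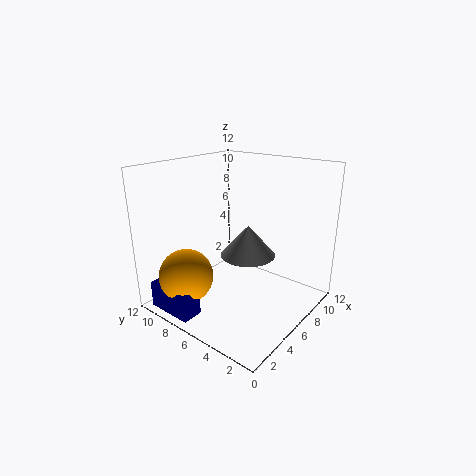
cx_1 = 0.5
cy_1 = 7
cz_1 = 0.25
w_1 = 1.75
d_1 = 4
cx_2 = 2.5
cy_2 = 8.75
r_2 = 2.25
cx_3 = 4
cy_3 = 3.5
cz_3 = 6
r_3 = 2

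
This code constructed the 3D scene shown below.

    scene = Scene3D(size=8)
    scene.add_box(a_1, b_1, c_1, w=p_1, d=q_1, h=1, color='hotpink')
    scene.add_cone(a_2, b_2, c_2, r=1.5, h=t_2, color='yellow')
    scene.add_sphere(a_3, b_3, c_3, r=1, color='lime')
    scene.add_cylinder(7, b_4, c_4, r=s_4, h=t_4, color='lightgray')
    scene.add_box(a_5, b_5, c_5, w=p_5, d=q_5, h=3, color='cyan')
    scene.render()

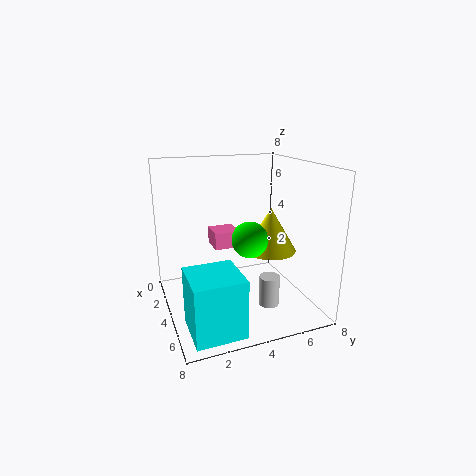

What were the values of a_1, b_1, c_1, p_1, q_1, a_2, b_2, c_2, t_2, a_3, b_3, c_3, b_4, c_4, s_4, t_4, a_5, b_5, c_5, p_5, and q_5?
a_1 = 1.5; b_1 = 3; c_1 = 3; p_1 = 1.5; q_1 = 1.5; a_2 = 4; b_2 = 6; c_2 = 3; t_2 = 2.5; a_3 = 4.5; b_3 = 4.5; c_3 = 4; b_4 = 4.5; c_4 = 1.5; s_4 = 0.5; t_4 = 1.5; a_5 = 5.5; b_5 = 0.5; c_5 = 0.5; p_5 = 2.5; q_5 = 2.5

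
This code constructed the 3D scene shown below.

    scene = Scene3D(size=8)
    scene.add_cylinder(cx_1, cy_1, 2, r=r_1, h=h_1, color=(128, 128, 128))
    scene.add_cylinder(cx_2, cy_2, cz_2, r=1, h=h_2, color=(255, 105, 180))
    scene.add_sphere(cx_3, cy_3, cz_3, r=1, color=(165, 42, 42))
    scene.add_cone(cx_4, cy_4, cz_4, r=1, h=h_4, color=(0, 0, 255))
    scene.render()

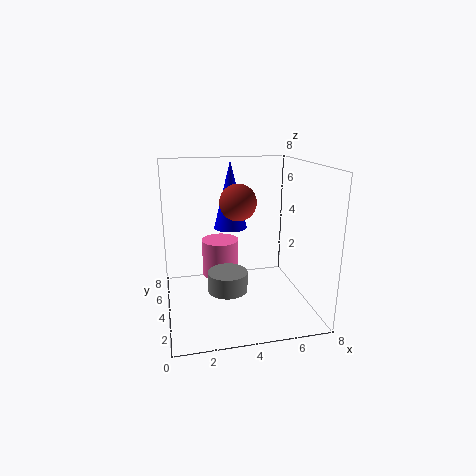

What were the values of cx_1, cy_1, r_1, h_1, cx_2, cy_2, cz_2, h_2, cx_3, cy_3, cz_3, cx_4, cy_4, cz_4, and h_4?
cx_1 = 3
cy_1 = 2
r_1 = 1
h_1 = 1
cx_2 = 3
cy_2 = 4
cz_2 = 2
h_2 = 2
cx_3 = 4
cy_3 = 4
cz_3 = 6
cx_4 = 4
cy_4 = 6
cz_4 = 4
h_4 = 4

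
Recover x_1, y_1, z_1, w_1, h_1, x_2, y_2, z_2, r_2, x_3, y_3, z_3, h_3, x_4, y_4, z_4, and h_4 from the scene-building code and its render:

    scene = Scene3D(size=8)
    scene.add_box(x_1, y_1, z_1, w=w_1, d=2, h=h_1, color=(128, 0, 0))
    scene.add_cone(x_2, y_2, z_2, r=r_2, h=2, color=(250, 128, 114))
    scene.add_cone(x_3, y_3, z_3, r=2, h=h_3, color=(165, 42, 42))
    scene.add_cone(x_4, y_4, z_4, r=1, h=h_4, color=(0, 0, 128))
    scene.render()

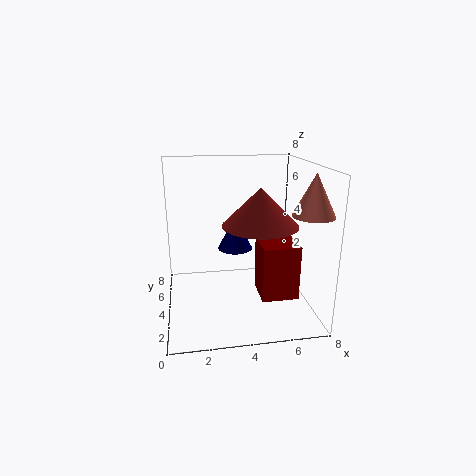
x_1 = 5
y_1 = 2
z_1 = 1
w_1 = 2
h_1 = 3
x_2 = 7
y_2 = 1
z_2 = 6
r_2 = 1
x_3 = 5
y_3 = 3
z_3 = 5
h_3 = 2
x_4 = 4
y_4 = 5
z_4 = 3
h_4 = 2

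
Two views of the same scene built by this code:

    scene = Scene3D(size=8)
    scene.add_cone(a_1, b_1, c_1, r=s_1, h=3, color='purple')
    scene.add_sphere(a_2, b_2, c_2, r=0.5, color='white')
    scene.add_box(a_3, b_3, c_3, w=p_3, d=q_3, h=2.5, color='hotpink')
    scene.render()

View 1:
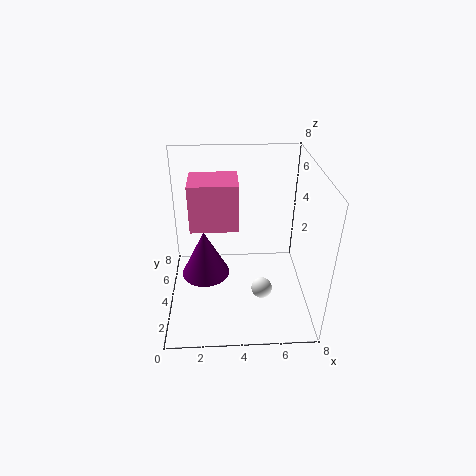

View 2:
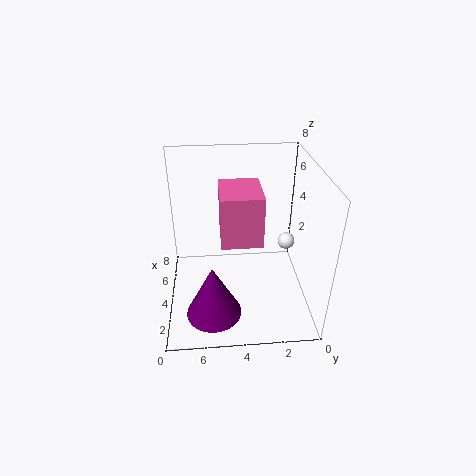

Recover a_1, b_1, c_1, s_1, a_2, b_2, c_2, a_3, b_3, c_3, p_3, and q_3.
a_1 = 2
b_1 = 5.5
c_1 = 0.5
s_1 = 1.5
a_2 = 5
b_2 = 1
c_2 = 3
a_3 = 1.5
b_3 = 3
c_3 = 5
p_3 = 2.5
q_3 = 2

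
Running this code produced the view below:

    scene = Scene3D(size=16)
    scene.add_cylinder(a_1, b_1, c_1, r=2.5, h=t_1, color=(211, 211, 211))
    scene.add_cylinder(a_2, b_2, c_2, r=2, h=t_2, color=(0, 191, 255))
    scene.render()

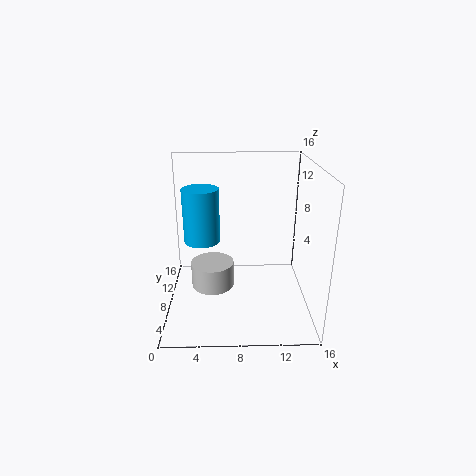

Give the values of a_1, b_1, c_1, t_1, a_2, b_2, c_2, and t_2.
a_1 = 5
b_1 = 9
c_1 = 1.5
t_1 = 3
a_2 = 4
b_2 = 8.5
c_2 = 7.5
t_2 = 6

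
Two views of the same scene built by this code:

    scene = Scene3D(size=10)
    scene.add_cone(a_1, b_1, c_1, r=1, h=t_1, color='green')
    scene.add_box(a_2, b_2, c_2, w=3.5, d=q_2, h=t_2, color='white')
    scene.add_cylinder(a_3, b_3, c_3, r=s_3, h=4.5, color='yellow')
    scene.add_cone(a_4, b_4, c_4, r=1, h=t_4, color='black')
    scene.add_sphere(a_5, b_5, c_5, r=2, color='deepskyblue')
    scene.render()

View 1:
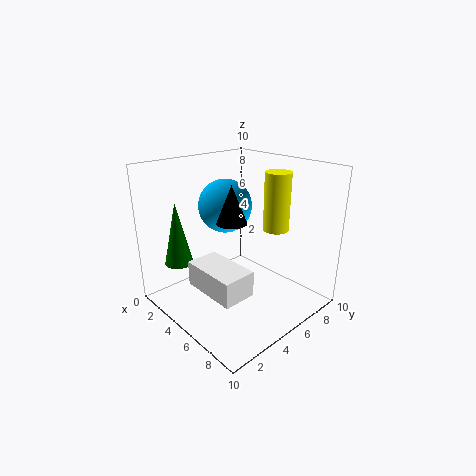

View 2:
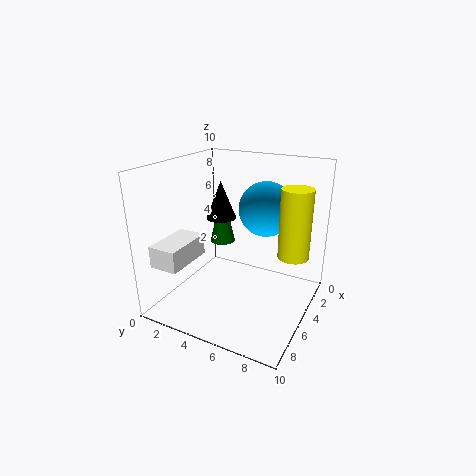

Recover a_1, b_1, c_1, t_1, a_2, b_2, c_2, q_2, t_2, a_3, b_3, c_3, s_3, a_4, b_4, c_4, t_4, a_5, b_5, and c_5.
a_1 = 2; b_1 = 2; c_1 = 3; t_1 = 4.5; a_2 = 5.5; b_2 = 0.5; c_2 = 3.5; q_2 = 2; t_2 = 1.5; a_3 = 5; b_3 = 9; c_3 = 4.5; s_3 = 1; a_4 = 5.5; b_4 = 4; c_4 = 6.5; t_4 = 2.5; a_5 = 2.5; b_5 = 6; c_5 = 6.5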